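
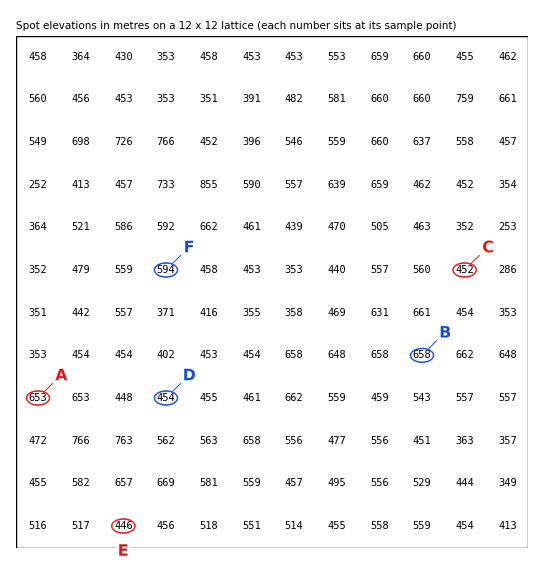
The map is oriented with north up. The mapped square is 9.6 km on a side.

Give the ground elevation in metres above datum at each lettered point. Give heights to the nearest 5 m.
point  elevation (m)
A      655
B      660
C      450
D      455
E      445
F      595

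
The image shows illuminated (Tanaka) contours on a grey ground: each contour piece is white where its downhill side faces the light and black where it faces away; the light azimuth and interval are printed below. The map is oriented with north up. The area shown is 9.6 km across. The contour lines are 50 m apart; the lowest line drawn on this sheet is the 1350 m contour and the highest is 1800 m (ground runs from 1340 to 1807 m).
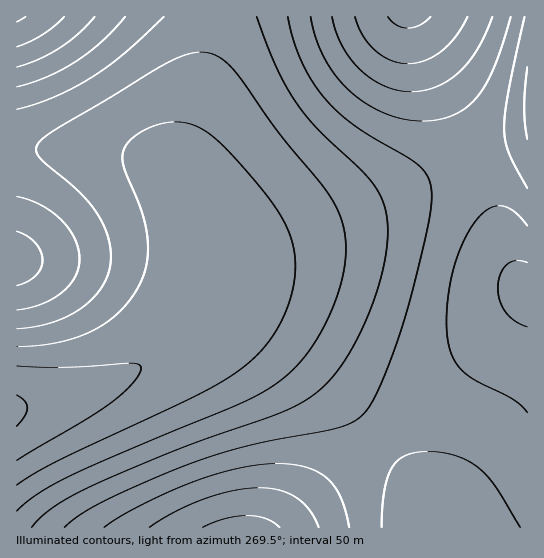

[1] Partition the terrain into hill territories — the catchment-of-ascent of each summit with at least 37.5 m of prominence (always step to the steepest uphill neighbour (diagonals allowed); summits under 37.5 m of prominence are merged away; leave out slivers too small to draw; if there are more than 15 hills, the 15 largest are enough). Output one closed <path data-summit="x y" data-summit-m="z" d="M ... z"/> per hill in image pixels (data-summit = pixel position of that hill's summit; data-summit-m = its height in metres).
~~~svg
<path data-summit="17 410" data-summit-m="1807" d="M411 16l-395 1 1 511 264 0 89-84 100-84 51-54 7-9 0-10-7-6-12-22-18-61-18-44-44-92z"/><path data-summit="447 527" data-summit-m="1595" d="M527 297l-20 26-37 37-100 84-89 83 246 1z"/><path data-summit="527 105" data-summit-m="1610" d="M527 16l-115 1 17 45 44 92 18 44 18 61 7 14 11 14z"/>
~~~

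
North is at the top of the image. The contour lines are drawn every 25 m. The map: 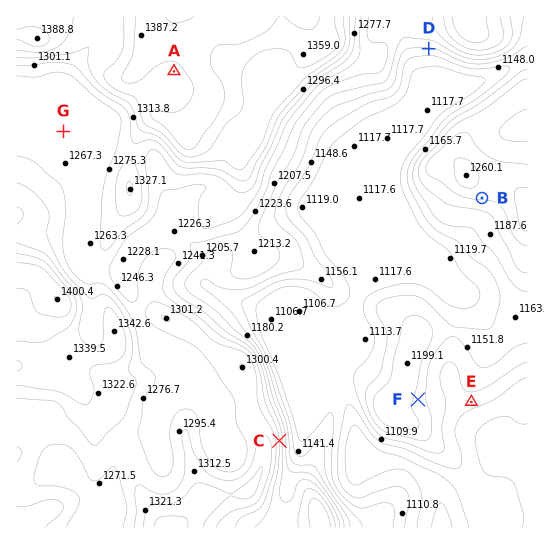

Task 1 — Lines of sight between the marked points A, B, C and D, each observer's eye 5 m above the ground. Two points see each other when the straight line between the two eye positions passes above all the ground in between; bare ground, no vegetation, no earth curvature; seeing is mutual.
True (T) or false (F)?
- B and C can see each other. T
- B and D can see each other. F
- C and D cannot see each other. F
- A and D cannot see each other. T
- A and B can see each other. F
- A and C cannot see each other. T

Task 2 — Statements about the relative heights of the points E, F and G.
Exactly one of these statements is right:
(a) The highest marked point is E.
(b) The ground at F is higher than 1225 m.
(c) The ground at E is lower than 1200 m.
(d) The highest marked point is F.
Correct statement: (c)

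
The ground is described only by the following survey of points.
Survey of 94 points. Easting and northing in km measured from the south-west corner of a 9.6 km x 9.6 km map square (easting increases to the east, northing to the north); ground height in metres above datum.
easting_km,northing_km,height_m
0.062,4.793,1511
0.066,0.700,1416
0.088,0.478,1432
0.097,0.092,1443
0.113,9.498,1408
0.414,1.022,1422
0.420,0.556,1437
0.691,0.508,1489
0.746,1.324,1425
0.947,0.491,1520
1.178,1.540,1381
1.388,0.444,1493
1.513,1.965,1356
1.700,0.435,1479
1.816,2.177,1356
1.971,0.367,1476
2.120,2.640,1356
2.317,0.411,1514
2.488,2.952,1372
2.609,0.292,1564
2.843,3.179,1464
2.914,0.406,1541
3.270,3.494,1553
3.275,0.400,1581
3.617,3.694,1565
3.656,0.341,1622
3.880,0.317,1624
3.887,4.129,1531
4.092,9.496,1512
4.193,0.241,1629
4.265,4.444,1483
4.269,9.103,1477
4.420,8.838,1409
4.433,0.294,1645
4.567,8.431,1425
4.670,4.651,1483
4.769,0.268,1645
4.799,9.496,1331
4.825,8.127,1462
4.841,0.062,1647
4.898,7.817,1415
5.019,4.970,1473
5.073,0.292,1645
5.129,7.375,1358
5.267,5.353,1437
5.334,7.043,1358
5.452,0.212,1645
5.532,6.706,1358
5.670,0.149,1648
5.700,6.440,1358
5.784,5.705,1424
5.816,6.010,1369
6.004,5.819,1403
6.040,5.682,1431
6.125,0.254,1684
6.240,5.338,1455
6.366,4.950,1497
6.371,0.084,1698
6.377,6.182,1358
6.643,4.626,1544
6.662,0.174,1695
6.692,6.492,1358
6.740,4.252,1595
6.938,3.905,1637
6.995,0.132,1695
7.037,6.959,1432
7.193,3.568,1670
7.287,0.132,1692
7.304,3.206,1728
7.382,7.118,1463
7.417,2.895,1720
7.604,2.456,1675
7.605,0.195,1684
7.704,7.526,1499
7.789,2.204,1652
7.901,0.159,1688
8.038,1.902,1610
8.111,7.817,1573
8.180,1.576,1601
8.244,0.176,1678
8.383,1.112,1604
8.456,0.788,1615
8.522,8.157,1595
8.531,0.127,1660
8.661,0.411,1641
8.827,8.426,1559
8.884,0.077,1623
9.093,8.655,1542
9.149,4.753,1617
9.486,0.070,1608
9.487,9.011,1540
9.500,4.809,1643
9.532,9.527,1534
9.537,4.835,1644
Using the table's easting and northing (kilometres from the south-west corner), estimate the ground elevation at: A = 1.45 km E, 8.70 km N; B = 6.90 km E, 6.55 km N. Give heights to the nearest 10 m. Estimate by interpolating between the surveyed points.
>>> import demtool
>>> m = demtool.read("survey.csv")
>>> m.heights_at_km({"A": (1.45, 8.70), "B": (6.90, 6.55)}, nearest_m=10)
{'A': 1450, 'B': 1360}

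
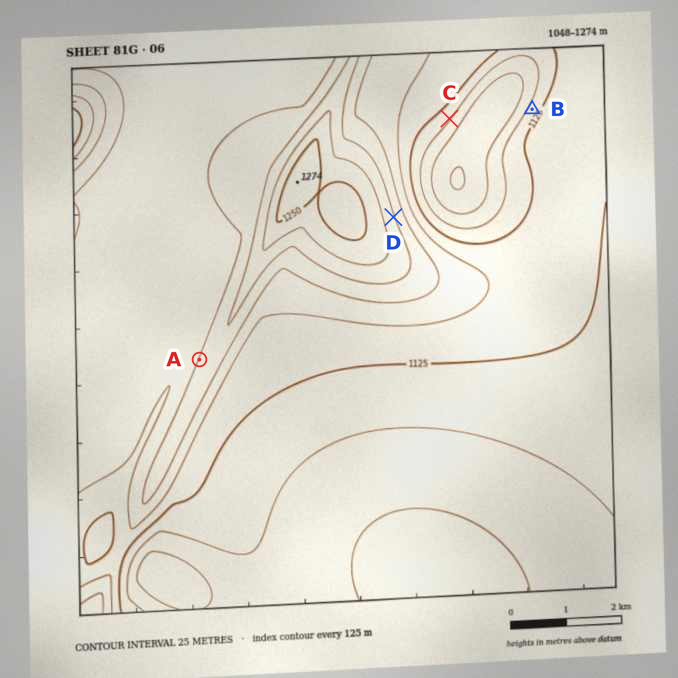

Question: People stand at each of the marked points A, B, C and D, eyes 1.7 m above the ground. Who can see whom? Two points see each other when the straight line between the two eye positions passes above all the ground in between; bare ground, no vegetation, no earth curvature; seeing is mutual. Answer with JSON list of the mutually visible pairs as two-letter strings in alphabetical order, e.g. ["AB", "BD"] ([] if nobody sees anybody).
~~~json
["BC", "BD", "CD"]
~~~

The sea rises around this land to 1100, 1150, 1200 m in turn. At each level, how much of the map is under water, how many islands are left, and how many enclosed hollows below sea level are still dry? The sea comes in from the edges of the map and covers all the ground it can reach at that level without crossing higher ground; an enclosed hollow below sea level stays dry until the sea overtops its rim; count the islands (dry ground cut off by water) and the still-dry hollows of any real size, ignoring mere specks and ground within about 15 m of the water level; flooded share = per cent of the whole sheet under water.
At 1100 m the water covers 20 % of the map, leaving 0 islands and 1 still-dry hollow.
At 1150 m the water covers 60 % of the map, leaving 0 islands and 0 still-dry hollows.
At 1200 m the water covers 93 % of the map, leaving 0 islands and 0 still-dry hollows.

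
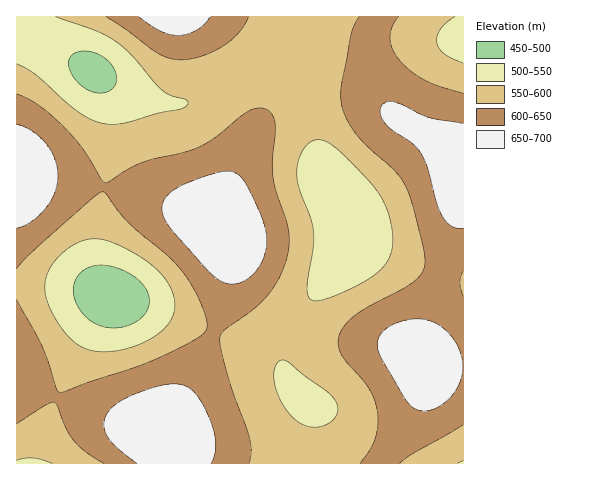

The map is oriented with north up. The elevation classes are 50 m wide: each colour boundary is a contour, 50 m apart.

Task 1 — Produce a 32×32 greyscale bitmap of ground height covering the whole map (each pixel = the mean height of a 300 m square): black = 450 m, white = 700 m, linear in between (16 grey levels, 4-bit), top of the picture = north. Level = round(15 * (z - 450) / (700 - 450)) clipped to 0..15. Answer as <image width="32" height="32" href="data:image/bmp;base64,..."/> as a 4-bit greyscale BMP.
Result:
<image width="32" height="32" href="data:image/bmp;base64,Qk12AgAAAAAAAHYAAAAoAAAAIAAAACAAAAABAAQAAAAAAAACAAATCwAAEwsAABAAAAAAAAAAAAAAABEREQAiIiIAMzMzAERERABVVVUAZmZmAHd3dwCIiIgAmZmZAKqqqgC7u7sAzMzMAN3d3QDu7u4A////AGZniavN7u3KmId3iJmZmHZ3eJrN3u7typh3d3iJqqmIiImrze7u7bqYd2Zniaq6qZmZq83e7ty6l3ZmZnmrzLqpmaq83d3cuYdmZmeJrM3Lupmaq7zMy6mHZmZnirzd3LqYiJmqu7upd2ZneJrN7ty6mHd3iZqqmHdmZ4mrze7cuYdlVWeJmZiHZneKvN3t3Kl2VDNFZ4mZh3Z3iavN3cuYZUMiNFeJmZh3Z3iavMy6l2QyESNWiaqph2Zniaq7qodUMhEjV5q8updmVmeJqqmHZDIiNWirzcuodVVWeJmpmGVERFaJvd7cqXVURWeJqqmGVVZ4q87u7bl2VEVniau6mHd4mrze/+25dlRFZ4q83LmIiavN7u7cqXVURWebze3KmZmrzd7u26hlREVom93uy6mZq8zd3cuXZURWeKve7tupmaq7zMzKl1VFZ4ms3u7LqZmZqqu7updlVniavN7dy5iIiImZq7qXZWeJq8zd3LqHd3d3iJqqmHZ4m7zN3cuodmZmZneJmph3iavMzMyph1VFVmZmeJmYiIm8zMu7mHVDNFVmZneIiHiJq8u6qXZUMiNWd3d3iId4iau6mYhlQyI0V4iIiHd3d4mqqYd2VUMzRXmqqZiHd3eJmpmHZVVURWeavMupiHd4iZmYdmVVVmeJvN3cupiHeImZmYdm"/>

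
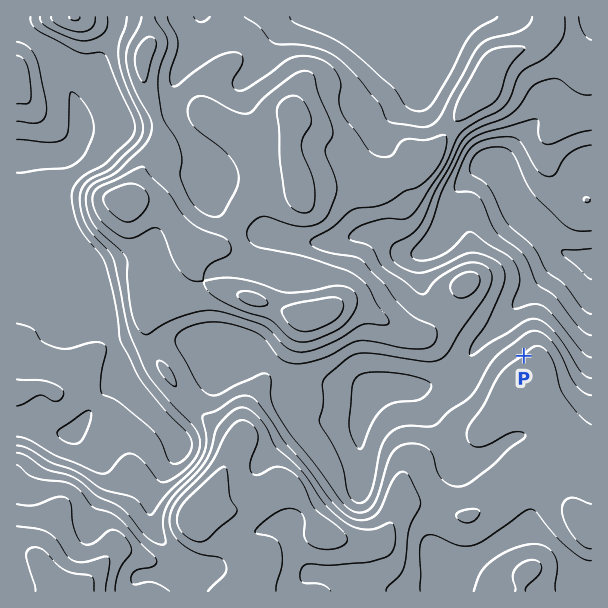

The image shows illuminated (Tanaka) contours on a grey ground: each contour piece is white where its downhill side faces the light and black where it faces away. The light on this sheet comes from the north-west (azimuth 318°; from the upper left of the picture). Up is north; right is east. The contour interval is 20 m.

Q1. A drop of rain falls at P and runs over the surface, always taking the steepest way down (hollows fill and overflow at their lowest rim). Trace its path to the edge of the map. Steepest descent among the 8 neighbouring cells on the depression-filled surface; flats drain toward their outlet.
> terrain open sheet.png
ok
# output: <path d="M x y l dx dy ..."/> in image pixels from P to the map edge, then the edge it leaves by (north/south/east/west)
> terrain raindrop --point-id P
<path d="M524 356l-23-23 0-9 11-12 0-1 55-56 6 0 2 2 4 0 2 1 10 2"/>
exit: east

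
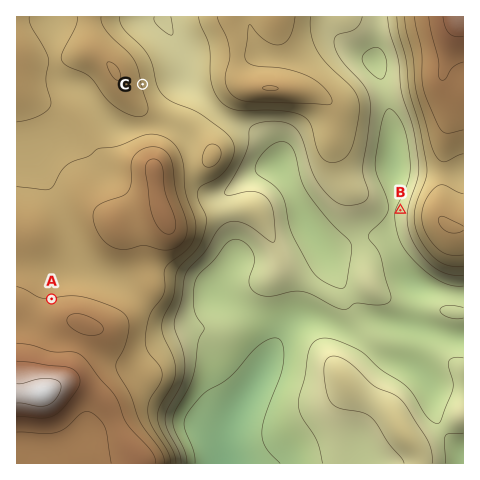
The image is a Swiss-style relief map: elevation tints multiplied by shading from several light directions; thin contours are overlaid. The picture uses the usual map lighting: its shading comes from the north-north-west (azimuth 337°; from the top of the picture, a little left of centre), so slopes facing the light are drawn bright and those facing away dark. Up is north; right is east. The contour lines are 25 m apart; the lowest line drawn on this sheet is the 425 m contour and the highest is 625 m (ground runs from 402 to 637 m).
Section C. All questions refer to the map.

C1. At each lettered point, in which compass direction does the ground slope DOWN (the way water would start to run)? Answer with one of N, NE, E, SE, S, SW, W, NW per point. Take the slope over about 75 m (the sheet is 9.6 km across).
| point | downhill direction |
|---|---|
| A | N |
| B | W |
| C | E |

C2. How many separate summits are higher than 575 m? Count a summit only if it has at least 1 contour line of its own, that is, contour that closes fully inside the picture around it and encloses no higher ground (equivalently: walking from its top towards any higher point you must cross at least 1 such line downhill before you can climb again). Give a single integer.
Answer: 2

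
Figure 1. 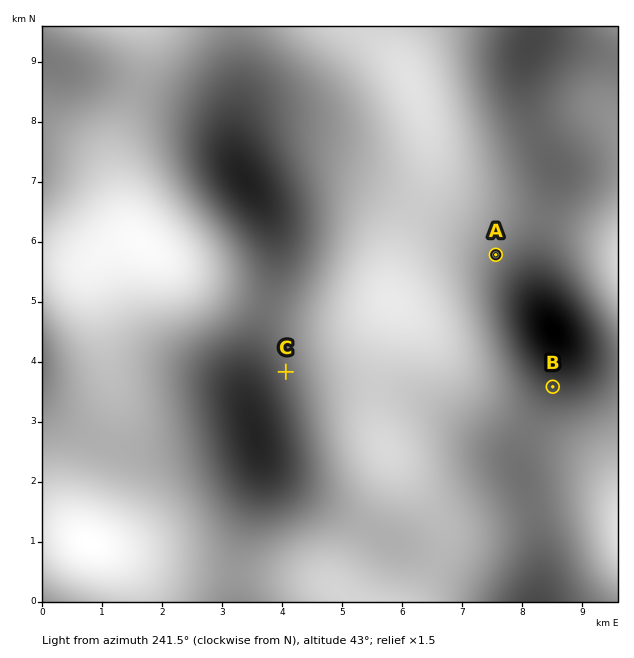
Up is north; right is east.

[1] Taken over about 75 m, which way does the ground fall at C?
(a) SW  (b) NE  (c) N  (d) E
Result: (b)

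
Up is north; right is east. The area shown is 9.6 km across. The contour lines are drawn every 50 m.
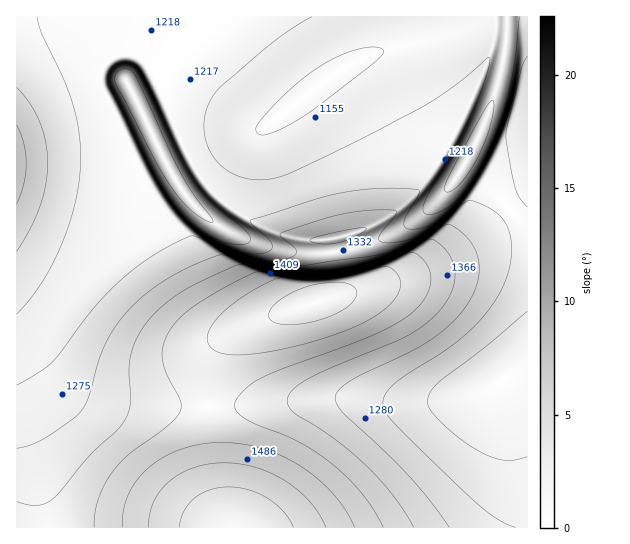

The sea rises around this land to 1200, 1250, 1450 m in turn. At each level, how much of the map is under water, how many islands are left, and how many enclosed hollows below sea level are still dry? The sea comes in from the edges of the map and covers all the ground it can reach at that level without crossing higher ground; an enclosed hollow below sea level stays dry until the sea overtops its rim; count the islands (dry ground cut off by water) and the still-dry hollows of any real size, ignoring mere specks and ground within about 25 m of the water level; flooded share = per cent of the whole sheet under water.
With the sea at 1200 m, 23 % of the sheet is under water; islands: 0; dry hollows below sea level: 1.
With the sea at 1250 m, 52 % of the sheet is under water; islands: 0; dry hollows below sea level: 0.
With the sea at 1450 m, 90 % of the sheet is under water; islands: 1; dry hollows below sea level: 0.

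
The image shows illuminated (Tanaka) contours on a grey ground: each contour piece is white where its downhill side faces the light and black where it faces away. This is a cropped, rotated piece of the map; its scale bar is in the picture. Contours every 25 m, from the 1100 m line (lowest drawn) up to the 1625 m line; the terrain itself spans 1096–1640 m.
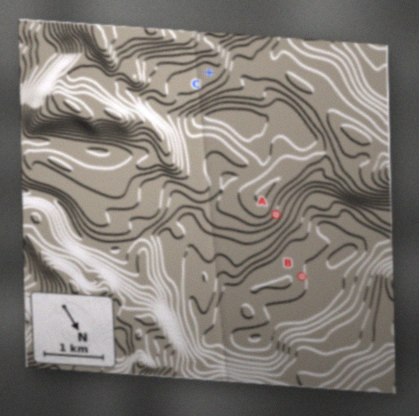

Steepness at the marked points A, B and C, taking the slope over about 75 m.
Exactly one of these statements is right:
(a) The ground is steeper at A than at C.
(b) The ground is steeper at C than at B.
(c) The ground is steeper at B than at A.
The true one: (a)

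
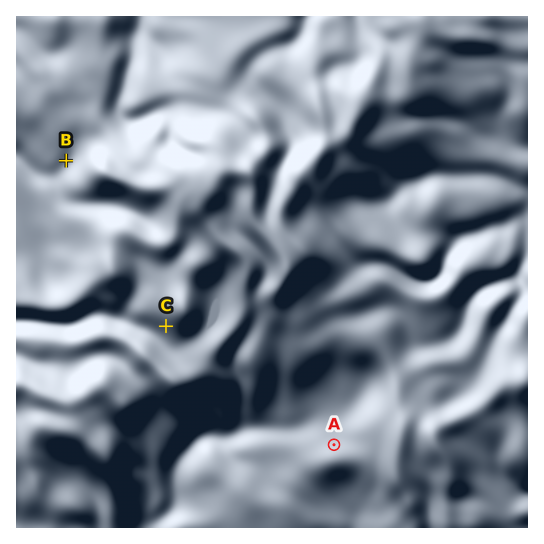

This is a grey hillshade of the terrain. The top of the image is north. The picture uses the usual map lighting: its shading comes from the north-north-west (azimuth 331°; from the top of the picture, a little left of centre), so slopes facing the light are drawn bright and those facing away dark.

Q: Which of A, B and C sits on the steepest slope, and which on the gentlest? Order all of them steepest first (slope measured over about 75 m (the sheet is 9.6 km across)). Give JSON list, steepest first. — ["C", "A", "B"]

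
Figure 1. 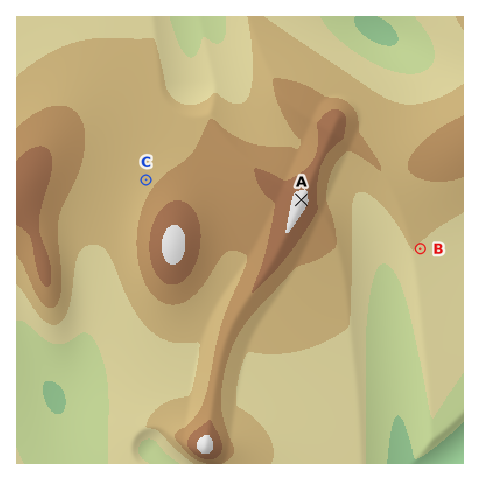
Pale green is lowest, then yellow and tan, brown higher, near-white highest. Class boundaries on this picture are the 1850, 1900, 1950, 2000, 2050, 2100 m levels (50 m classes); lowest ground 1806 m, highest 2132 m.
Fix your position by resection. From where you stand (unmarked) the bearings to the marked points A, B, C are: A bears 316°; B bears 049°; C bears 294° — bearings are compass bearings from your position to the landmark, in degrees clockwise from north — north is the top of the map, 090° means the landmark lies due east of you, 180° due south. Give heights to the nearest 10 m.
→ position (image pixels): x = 381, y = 283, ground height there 1890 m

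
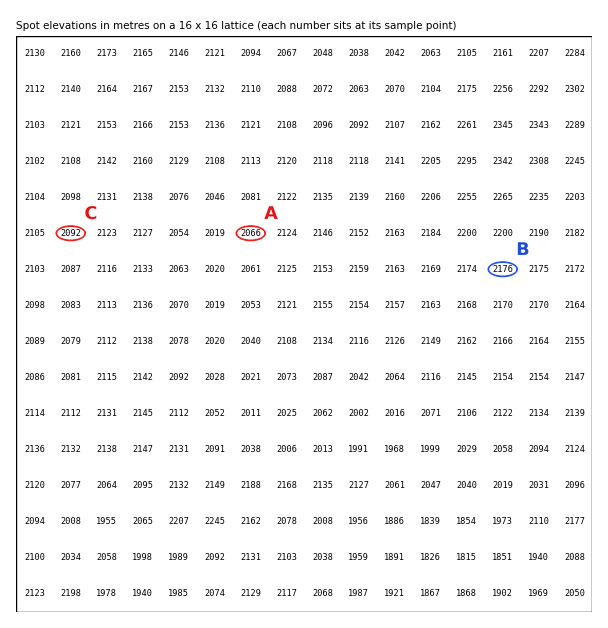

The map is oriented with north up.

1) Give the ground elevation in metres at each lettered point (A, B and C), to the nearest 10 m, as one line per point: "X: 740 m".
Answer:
A: 2070 m
B: 2180 m
C: 2090 m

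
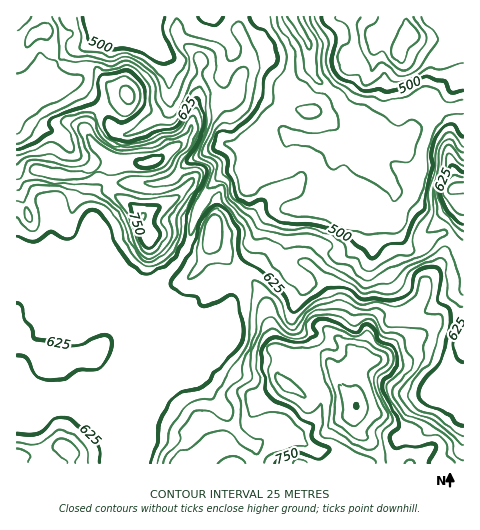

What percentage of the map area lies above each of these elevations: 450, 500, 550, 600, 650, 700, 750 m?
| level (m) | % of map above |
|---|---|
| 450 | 96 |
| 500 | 82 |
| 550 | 72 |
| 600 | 61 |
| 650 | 29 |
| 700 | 17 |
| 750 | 8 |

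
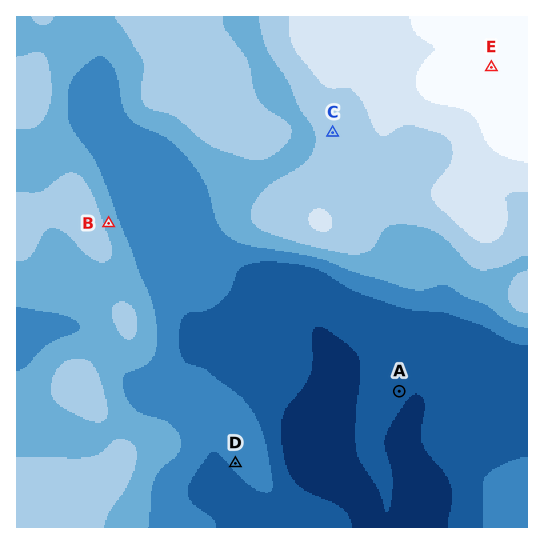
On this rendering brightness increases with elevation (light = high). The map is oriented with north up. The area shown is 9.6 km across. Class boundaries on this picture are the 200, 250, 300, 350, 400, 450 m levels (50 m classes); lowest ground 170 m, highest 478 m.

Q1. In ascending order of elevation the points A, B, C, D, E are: A D B C E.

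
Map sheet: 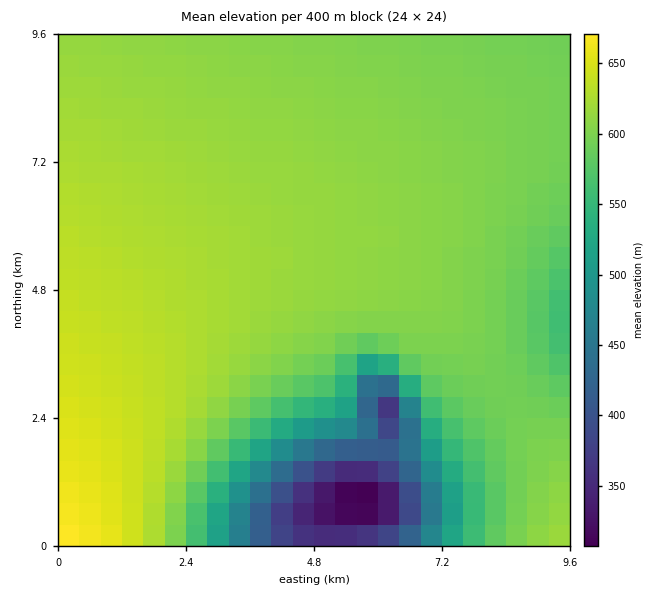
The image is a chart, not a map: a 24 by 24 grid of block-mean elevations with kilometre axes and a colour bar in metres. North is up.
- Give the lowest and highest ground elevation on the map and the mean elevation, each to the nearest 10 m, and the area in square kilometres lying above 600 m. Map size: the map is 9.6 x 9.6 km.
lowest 300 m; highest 680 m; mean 590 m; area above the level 57.2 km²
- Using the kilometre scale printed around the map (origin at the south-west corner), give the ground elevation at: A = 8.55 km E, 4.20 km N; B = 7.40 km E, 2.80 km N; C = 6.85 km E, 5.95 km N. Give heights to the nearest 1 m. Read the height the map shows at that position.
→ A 588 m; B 585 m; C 607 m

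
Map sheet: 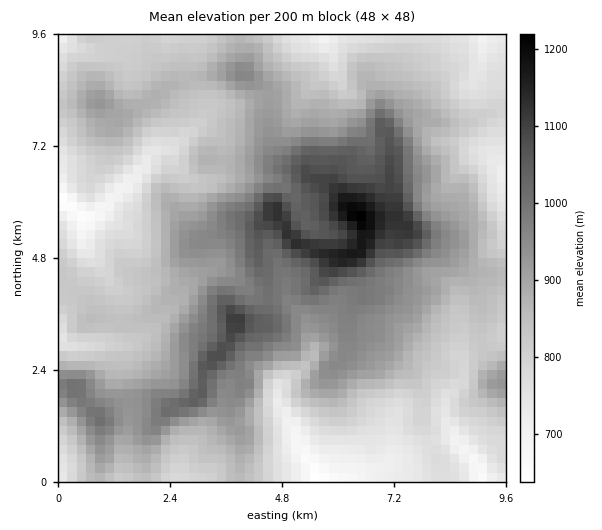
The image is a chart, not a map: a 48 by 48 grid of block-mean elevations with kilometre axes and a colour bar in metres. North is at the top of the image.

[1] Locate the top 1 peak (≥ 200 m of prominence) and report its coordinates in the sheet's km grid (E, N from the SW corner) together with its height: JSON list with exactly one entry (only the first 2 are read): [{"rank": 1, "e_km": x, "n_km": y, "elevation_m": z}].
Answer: [{"rank": 1, "e_km": 6.49, "n_km": 5.66, "elevation_m": 1225}]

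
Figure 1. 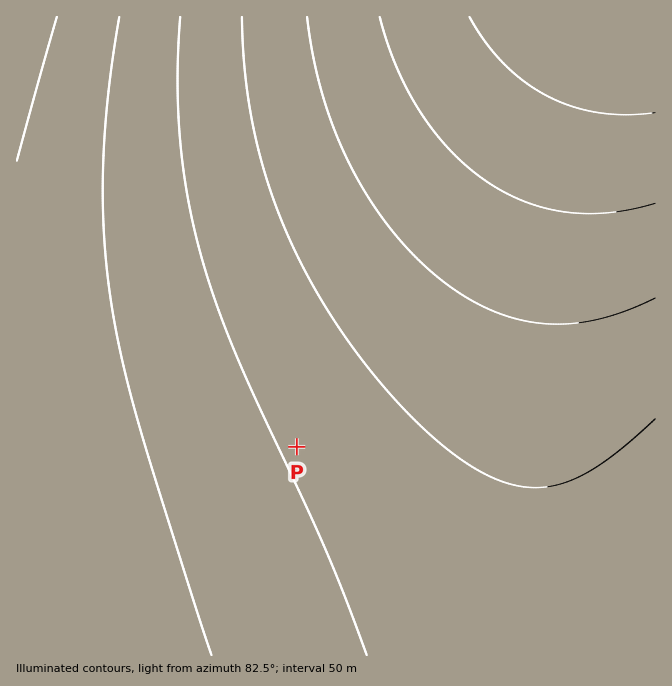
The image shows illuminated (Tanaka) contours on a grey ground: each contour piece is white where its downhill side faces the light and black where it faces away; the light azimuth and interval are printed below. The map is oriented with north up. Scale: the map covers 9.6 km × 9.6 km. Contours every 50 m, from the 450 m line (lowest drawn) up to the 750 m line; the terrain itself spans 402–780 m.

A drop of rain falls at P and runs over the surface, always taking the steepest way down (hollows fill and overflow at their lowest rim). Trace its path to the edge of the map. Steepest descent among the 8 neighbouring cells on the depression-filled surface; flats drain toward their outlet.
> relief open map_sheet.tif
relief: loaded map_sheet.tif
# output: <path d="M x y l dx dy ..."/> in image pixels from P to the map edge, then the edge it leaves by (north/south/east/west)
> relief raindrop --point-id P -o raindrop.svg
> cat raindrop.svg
<path d="M297 447l215-215 0-5 2-2 0-3 1-2 2-8 1-2 0-5 2-2 2-8 3-5 0-3 3-7 0-3 4-5 2-9 6-13 0-3 4-5 0-4 5-8 0-3 5-9 0-3 6-12 0-3 15-28 0-4 10-20 4-3 13-28"/>
exit: north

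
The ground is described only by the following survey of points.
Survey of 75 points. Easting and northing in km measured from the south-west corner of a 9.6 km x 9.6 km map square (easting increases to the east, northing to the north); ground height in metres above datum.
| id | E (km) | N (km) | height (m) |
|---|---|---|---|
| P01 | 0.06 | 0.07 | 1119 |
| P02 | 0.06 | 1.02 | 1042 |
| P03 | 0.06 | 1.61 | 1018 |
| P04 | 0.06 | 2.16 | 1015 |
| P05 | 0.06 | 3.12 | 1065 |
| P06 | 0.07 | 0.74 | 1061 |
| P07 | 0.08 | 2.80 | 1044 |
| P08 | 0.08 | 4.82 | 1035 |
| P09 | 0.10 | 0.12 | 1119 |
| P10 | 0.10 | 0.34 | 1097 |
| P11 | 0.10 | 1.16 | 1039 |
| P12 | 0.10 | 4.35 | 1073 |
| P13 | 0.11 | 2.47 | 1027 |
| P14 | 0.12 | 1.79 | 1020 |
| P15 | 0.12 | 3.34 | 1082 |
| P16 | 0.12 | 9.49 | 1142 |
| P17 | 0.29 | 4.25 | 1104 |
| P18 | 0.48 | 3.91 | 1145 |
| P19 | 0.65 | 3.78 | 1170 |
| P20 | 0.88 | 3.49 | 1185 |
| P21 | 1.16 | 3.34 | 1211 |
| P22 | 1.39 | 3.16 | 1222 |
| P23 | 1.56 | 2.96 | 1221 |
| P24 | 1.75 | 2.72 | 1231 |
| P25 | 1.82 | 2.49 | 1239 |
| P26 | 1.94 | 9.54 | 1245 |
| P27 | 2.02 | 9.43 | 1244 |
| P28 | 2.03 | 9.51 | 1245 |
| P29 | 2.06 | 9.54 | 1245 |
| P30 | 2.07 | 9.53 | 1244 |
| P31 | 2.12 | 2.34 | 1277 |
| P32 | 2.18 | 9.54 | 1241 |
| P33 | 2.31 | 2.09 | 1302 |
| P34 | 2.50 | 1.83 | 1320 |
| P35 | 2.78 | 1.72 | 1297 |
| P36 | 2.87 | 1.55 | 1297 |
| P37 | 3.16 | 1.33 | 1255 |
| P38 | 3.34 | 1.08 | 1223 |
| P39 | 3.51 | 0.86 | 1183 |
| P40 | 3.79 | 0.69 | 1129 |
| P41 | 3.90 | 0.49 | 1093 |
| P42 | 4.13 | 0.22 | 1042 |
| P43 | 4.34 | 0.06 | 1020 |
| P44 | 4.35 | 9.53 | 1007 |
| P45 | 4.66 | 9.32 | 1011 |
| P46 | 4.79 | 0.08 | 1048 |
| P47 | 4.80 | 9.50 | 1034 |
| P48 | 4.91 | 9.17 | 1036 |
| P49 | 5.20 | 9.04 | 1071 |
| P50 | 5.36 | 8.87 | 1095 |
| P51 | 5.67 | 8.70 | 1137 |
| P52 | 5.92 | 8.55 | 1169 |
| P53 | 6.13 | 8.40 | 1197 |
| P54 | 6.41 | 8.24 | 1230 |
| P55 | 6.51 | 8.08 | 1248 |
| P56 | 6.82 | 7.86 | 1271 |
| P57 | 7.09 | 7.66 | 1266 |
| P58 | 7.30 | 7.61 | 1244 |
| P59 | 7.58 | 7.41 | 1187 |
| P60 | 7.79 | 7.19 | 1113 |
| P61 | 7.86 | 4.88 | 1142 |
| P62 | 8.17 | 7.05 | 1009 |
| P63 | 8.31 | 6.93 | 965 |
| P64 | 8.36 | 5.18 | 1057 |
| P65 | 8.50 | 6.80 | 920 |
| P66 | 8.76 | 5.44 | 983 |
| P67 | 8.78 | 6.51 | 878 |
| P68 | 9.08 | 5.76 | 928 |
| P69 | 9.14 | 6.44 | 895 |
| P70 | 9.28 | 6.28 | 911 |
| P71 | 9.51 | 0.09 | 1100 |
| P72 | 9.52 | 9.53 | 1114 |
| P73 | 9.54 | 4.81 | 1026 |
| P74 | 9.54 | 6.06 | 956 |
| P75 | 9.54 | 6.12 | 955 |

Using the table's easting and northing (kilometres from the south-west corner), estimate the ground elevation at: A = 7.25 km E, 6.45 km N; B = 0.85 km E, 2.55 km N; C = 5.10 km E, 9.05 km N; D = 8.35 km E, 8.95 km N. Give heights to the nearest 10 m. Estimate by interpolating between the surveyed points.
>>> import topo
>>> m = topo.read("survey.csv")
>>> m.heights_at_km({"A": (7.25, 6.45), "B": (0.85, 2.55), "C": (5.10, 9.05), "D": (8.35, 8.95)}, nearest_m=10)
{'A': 1210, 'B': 1080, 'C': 1060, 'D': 1110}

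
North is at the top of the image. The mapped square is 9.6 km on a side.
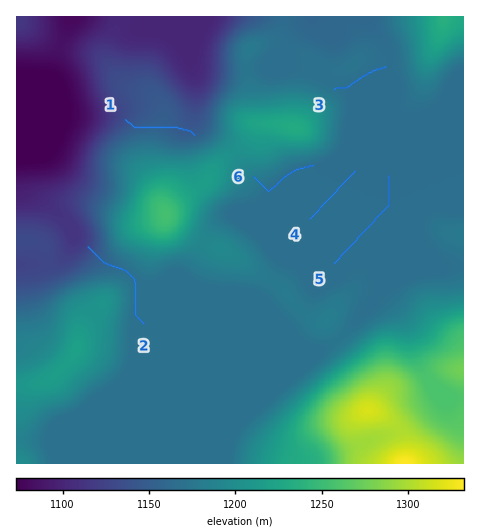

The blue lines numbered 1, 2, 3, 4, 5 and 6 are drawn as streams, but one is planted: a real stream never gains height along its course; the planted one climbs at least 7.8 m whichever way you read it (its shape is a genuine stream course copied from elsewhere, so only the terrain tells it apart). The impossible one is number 1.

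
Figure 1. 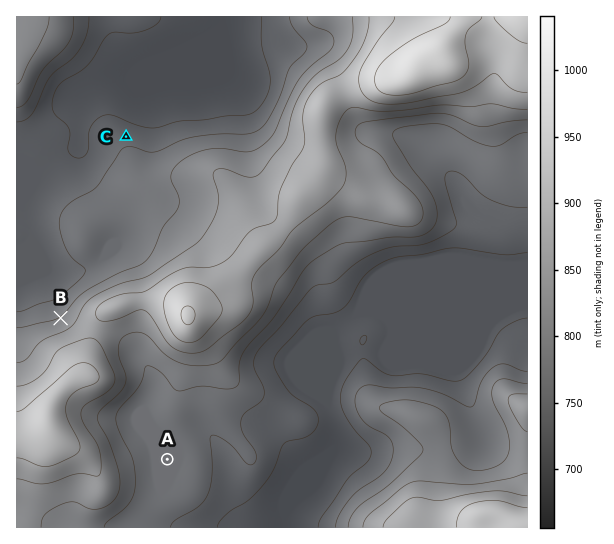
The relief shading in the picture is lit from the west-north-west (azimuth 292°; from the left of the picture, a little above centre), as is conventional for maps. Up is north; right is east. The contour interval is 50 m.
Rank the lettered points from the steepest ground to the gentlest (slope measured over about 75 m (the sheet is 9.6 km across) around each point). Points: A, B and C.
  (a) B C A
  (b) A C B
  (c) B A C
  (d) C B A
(a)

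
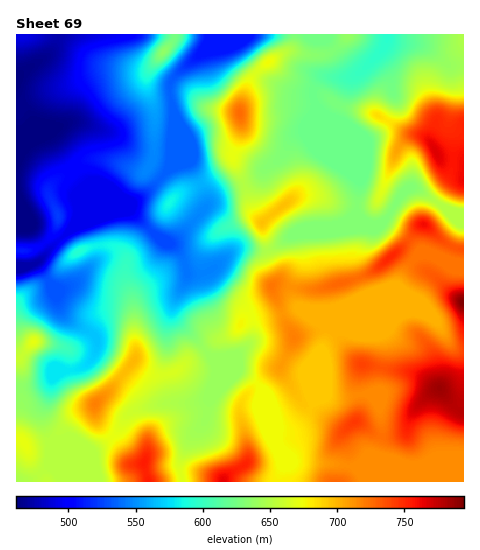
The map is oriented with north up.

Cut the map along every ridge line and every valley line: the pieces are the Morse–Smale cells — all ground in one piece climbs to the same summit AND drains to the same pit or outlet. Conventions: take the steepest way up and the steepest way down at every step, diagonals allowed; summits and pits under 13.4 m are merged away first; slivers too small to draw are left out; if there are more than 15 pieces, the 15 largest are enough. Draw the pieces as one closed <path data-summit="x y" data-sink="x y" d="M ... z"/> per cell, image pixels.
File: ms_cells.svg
<path data-summit="463 302" data-sink="17 79" d="M308 229l-16 6-25 16-29-2-30 23-9 2-11 0-14 30-7 25 0 44 7 23 5 7 14 1 16-5 8-26-1-11-3-5 8 7 23 10 12 8 8 12 13 33 3 3 13-2 11-10 8-15 14-7 24 1 19-3 10-4 5-31 0-16-3-7-10-6-24 0 16-1 43-17 12 0 15 6 17 26 6 5 8 1 0-86-18-2-19-9-7 0-12 13-12 21-32 13-29 27-10-5-6-6-18-7-9-11-1-10 11-26-4-27z"/><path data-summit="96 403" data-sink="17 79" d="M151 230l-16 16-9 13-11-13-18-1 1 11-3 5-18 20-15 9-9-2 9 24 8 9 21 12 5 5 2 5-5 15-8 7-10 5-13 0-10 9-2 15-7 19 0 7 6 17 6 8 11-4 26 11 14-10 13-12 5-12 8-7 27-7 19-2-4-6-7-23 0-44 7-25 12-24 2-7-7-20-9-9-10-4z"/><path data-summit="164 51" data-sink="17 79" d="M174 34l-115 0-7 17-36 27 0 17 18 27-8 9 22 1 25 35 12-7 16-1 16 3 22 10 6 0 5-4 11 10 9-10 1-5 4-50-4-18-12 2-7-2-5-10 0-8 6-12 21-25z"/><path data-summit="437 152" data-sink="388 35" d="M388 38l-2 7-6 8-32 28-16 38 7 10 21 51-3 26 14 0 5-3 22-54 13-13 14 1 16 22 23 2 0-95-15 0-16-14-10-6-30-4z"/><path data-summit="440 388" data-sink="17 79" d="M418 312l-16 1-39 16-16 1 28 2 6 4 3 7-4 45-3 4-7 2 10 14 2 16-1 14-6 17-12 5-7 7 108-2 0-114-10-3-4-4-17-26z"/><path data-summit="223 481" data-sink="17 79" d="M215 360l2 13-5 13-6 34-16 19-7 16-4 10 3 15 1 2 95 0 5-16-24-63 2-15-15-13-21-9z"/><path data-summit="148 481" data-sink="17 79" d="M211 390l-2 9-9 4-34 0-34 8-8 7-5 12-13 12-14 10-26-11-9 4-4-1-1 11 7 15 3 11 120 1-3-15 2-7 9-21 16-19z"/><path data-summit="239 113" data-sink="388 35" d="M335 49l-12 6-37-3-21 12-13 14-12 30 1 25-8 21 0 5 11 25 12-5 14-14 10-6 9-15 16-13 12-23-5-17 8-13 5-2 25 1 9-4-5-1z"/><path data-summit="284 205" data-sink="17 79" d="M244 184l-27 11-29 33-18 15 11 10 5 18 3 3 19-2 30-23 29 2 27-17 20-8 25-1 10-5 8-8-1-6-21-3-20-7-17 0-36 26-11-15z"/><path data-summit="284 205" data-sink="388 35" d="M318 109l-7 8-6 14-16 13-7 13-12 8-14 14-11 5 6 23 11 15 36-26 17 0 15 6 21 4 7-2 2-24-21-51-7-11z"/><path data-summit="355 422" data-sink="17 79" d="M262 390l-2 11 14 35 4 9 15 16 42 2 20 4 8-7 12-5 6-17 1-14-2-16-9-12-45 0-14 7-8 15-9 9-15 3-5-8z"/><path data-summit="34 341" data-sink="17 79" d="M49 281l-23 12-8 8-2 7 1 80 18-2 14-6 13-10 20-2 11-10 3-7 0-13-8-8-18-9-8-9-6-20z"/><path data-summit="239 113" data-sink="209 35" d="M294 34l-84 0-6 17-32 28-2 5 0 10 19 1 18 13 32 4 6-19 7-15 18-17 21-12 4-7z"/><path data-summit="424 225" data-sink="17 79" d="M356 212l-7 8-10 5-23 1-18 9 4 27-10 21 0 15 9 11 18 7 14 11 2 0 29-30-11-31-2-39z"/><path data-summit="239 113" data-sink="17 79" d="M185 94l-14 1 4 24-5 47 19-4 15 28 4 14 13-11 23-9-11-25 0-5 8-21-1-20-33-5-15-12z"/>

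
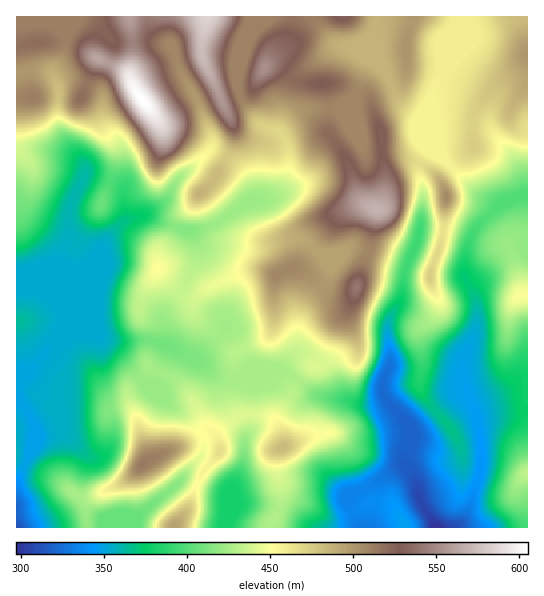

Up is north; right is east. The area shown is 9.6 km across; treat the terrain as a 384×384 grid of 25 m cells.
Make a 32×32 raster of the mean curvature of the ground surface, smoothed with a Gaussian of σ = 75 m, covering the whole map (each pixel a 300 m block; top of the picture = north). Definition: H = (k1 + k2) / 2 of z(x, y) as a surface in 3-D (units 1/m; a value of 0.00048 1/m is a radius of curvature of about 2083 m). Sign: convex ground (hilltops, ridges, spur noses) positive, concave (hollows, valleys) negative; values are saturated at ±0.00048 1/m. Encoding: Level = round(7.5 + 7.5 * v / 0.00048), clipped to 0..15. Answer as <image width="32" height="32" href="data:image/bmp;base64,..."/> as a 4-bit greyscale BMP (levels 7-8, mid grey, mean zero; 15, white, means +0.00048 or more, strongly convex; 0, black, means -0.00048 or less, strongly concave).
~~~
<image width="32" height="32" href="data:image/bmp;base64,Qk12AgAAAAAAAHYAAAAoAAAAIAAAACAAAAABAAQAAAAAAAACAAATCwAAEwsAABAAAAAAAAAAAAAAABEREQAiIiIAMzMzAERERABVVVUAZmZmAHd3dwCIiIgAmZmZAKqqqgC7u7sAzMzMAN3d3QDu7u4A////AFdnpXV/5zabpll3ecZVVllGeZg1FOw2R5m3SIpzmlnJWMyf2mBNFFmqhDVpZYlWuVq5Mq/YDJJIdkWIVmaZdI1mdlIezqPqPdpnjKVoiYSJdnZoHJvGqDnLq7mFZXt1iXeGe01mWJhnl5u8ZlS6ZnhohmuKZWl4mIZ2VkRLl2d4eHZ5qGaYd2Z4VVoVvFd3eHeGhqiIhnd3d6l+A6tnd4d3d4R6p2Z5dmeHf1B7Zmemh3d1R2Z3eHqGVm9gymRW1oh3dWuHiHZapXu+Edu3NMaId3WNdphmWqZ5rTBozDTYd3d1jIeJhlqXh5+SKug1y3d3dlu4aJhrqJaPtB+wVYlnd3c3ynd3iqqGWbUM4WiHhnh2WMl3d2d3Zla3A/Val6h2dWeYRXiaqXl0qiD3KJiYZaxUKJhFZVrLmu9g6VV4iWSNZ2O/lFVEaauukP5WVnqFSmOzTMhWZUWIfID3V3aKlidi+ATJeIZ1tntIhZmGh2Qpc8+DSImGqLSZVmiqZ3dTixXeph2HVqp1ujd3lmmZOqY67LJvNGiIdshHd5anrF7Db+hh6mh3Zme2dneYiIpIkK+VM/OYaauYlqV3eXlmVYbddRzSb4Z5l2a3Z3iIiGb8amVPdEyZZWZ3tmd3ioqGlUhSTYRZmpRWd7Vndnl3dmaqd4vIVWdoyWeZd3eH"/>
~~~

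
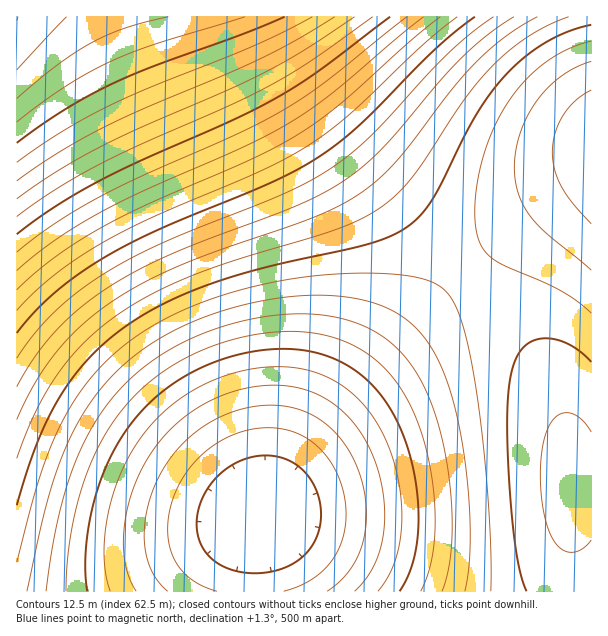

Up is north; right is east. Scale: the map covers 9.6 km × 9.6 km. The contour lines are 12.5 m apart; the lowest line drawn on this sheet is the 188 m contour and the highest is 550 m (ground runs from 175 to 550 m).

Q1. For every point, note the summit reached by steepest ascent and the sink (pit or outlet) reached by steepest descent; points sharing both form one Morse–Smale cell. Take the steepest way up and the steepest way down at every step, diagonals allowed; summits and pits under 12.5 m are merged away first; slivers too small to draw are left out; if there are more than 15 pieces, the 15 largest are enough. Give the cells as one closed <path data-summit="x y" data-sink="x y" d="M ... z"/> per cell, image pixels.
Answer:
<path data-summit="17 17" data-sink="261 518" d="M267 16l-251 1 1 575 234 0 2-43 6-28 39-60 27-36 42-50 61-67 36-35-7-10-77-81-48-57-36-51z"/><path data-summit="573 486" data-sink="261 518" d="M465 272l-37 36-61 67-42 50-27 36-39 60-7 43 0 28 340-1 0-102-14-1-4-2-4-45-12-43-16-32-16-25-28-35z"/><path data-summit="17 17" data-sink="591 152" d="M591 16l-322 0-1 2 28 56 36 51 48 57 85 90 54-48 35-25 38-23z"/><path data-summit="573 486" data-sink="591 152" d="M591 176l-33 20-39 28-53 48 50 55 26 39 12 24 10 26 7 34 3 36 4 2 14 0z"/>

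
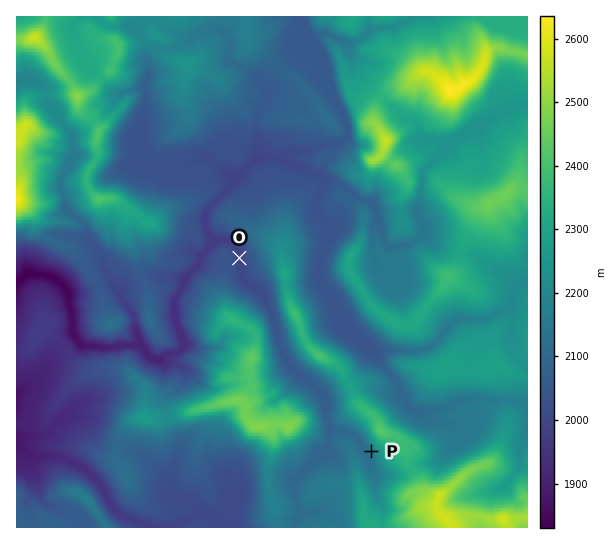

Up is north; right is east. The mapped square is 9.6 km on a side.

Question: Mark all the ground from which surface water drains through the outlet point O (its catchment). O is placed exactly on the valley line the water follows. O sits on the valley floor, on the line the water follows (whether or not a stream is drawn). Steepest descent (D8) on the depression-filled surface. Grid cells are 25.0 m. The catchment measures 9.964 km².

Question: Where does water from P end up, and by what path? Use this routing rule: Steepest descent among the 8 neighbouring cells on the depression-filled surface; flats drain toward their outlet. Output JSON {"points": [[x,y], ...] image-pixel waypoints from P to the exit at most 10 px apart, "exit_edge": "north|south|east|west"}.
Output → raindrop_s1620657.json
{"points": [[371, 451], [362, 447], [355, 437], [345, 431], [334, 430], [327, 422], [326, 411], [323, 401], [318, 390], [307, 379], [297, 373], [287, 362], [283, 351], [278, 341], [275, 330], [273, 319], [270, 309], [265, 298], [258, 289], [247, 285], [243, 274], [241, 263], [239, 253], [231, 242], [221, 239], [211, 246], [203, 257], [195, 267], [186, 278], [181, 289], [175, 299], [175, 310], [177, 321], [181, 331], [182, 342], [178, 353], [167, 354], [157, 358], [146, 353], [135, 345], [125, 345], [114, 347], [103, 347], [93, 346], [82, 346], [74, 335], [73, 325], [71, 314], [69, 303], [67, 293], [59, 282], [49, 275], [38, 275], [27, 275], [17, 279]], "exit_edge": "west"}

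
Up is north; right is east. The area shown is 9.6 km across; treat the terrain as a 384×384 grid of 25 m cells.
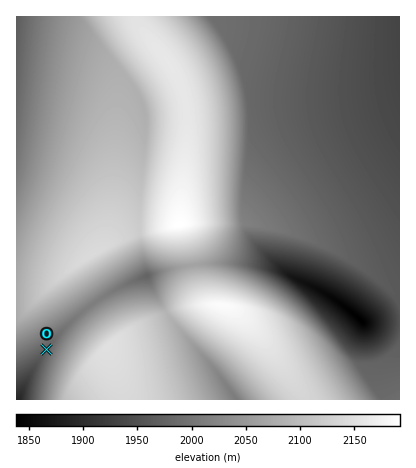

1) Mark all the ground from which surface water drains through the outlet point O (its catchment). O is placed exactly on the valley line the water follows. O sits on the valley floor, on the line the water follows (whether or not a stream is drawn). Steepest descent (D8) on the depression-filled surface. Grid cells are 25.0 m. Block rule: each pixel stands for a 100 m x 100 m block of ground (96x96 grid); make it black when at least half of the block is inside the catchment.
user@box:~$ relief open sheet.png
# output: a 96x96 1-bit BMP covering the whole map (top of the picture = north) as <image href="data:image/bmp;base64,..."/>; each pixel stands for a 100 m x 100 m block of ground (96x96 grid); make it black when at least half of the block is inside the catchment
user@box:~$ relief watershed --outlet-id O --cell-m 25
<image width="96" height="96" href="data:image/bmp;base64,Qk2+BAAAAAAAAD4AAAAoAAAAYAAAAGAAAAABAAEAAAAAAIAEAAATCwAAEwsAAAIAAAAAAAAA////AAAAAAAAAAAAAAAAAAAAAAAAAAAAAAAAAAAAAAAAAAAAAAAAAAAAAAAAAAAAAAAAAAAAAAAAAAAAAAAAAAAAAAAAAAAAAAAAAAAAAAAAAYAAAAAAAAAAAAAAA8AAAAAAAAAAAAAAB+AAAAAAAAAAAAAAD/AAAAAAAAAAAAAAH/gAAAAAAAAAAAAAP/wAAAAAAAAAAAAA//wAAAAAAAAAAAAB//4AAAAAAAAAAAAD//8AAAAAAAAAAAAH///AAAAAAAAAAAAP///gAAAAAAAAAAAf///4AAAAAAAAAAA////8AAAAAAAAAAB/////AAAAAAAAAAB/////4AAAAAAAAAA/////+AAAAAAAAAAf/////gAAAAAAAAAP//////AAAAAAAAAP//////4AAAAAAAAH//////4AAAAAAAAD//////wAAAAAAAAB//////gAAAAAAAAA//////gAAAAAAAAAP/////AAAAAAAAAAH/////AAAAAAAAAAD/////AAAAAAAAAAB/////AAAAAAAAAAAf////AAAAAAAAAAAP////AAAAAAAAAAAD////AAAAAAAAAAAB////AAAAAAAAAAAAf///AAAAAAAAAAAAH///AAAAAAAAAAAAB///AAAAAAAAAAAAAf//AAAAAAAAAAAAAP//AAAAAAAAAAAAAAH/AAAAAAAAAAAAAAAeAAAAAAAAAAAAAAAAAAAAAAAAAAAAAAAAAAAAAAAAAAAAAAAAAAAAAAAAAAAAAAAAAAAAAAAAAAAAAAAAAAAAAAAAAAAAAAAAAAAAAAAAAAAAAAAAAAAAAAAAAAAAAAAAAAAAAAAAAAAAAAAAAAAAAAAAAAAAAAAAAAAAAAAAAAAAAAAAAAAAAAAAAAAAAAAAAAAAAAAAAAAAAAAAAAAAAAAAAAAAAAAAAAAAAAAAAAAAAAAAAAAAAAAAAAAAAAAAAAAAAAAAAAAAAAAAAAAAAAAAAAAAAAAAAAAAAAAAAAAAAAAAAAAAAAAAAAAAAAAAAAAAAAAAAAAAAAAAAAAAAAAAAAAAAAAAAAAAAAAAAAAAAAAAAAAAAAAAAAAAAAAAAAAAAAAAAAAAAAAAAAAAAAAAAAAAAAAAAAAAAAAAAAAAAAAAAAAAAAAAAAAAAAAAAAAAAAAAAAAAAAAAAAAAAAAAAAAAAAAAAAAAAAAAAAAAAAAAAAAAAAAAAAAAAAAAAAAAAAAAAAAAAAAAAAAAAAAAAAAAAAAAAAAAAAAAAAAAAAAAAAAAAAAAAAAAAAAAAAAAAAAAAAAAAAAAAAAAAAAAAAAAAAAAAAAAAAAAAAAAAAAAAAAAAAAAAAAAAAAAAAAAAAAAAAAAAAAAAAAAAAAAAAAAAAAAAAAAAAAAAAAAAAAAAAAAAAAAAAAAAAAAAAAAAAAAAAAAAAAAAAAAAAAAAAAAAAAAAAAAAAAAAAAAAAAAAAAAAAAAAAAAAAAAAAAAAAAAAAAAAAAAAAAAAAAAAAAAAAAAAAAAAAAAAAAAAAAAAAAAAAAAAAAAAAAAAAAAAAAAA="/>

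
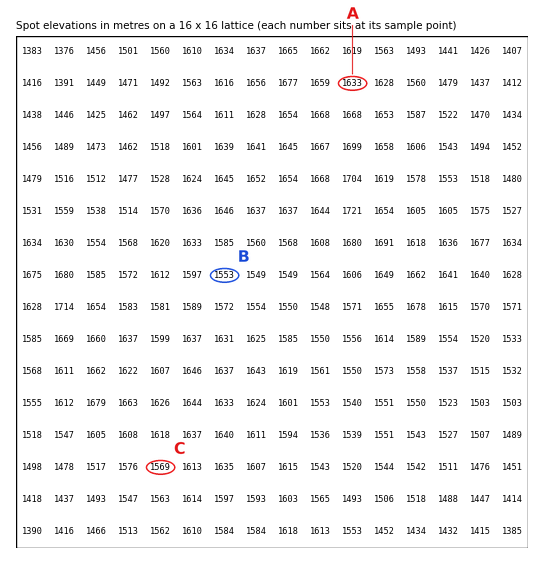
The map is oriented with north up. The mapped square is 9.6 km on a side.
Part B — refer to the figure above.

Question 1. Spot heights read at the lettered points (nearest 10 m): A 1630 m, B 1550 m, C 1570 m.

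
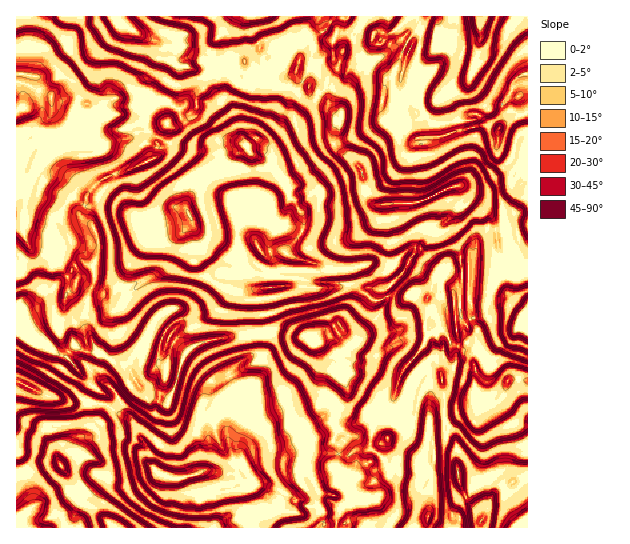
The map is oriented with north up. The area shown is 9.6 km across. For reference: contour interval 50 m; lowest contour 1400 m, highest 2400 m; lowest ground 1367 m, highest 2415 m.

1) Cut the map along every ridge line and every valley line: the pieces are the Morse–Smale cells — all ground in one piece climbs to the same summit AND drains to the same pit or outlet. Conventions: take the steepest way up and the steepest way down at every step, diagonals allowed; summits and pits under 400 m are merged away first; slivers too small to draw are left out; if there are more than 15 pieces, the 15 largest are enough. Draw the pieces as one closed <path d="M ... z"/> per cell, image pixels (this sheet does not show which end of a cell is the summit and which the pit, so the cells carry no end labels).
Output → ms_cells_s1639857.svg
<path d="M334 16l-317 0-1 169 3 2 8-2 8-9 8 4 12 0 12 13 15 11 5 3 8-3 22 3 12 6 20 18 36-2 6-6 5 16 0 22 14 19 23 12 49-5 2-5 0-19 3-10 10 6 21 5 7 5 26 0 4 13 7 10 11 8 10-1 2-2-1-7 20-19 11-18 0-16-11-16-1-15-4-3-24 2-7-6-5-9 1-11-4-12-6-7-11-5-10-12 0-9 7-12 0-4-11-11 1-2-17-8-4-4 0-6 4 0 5 2 11 13 3-15-4-9 11-12 4-13-17 2-15 16-2 14-10-5-4-8-14 11-16 2-20-16-1-10 3-5 12-11 7-2 16 8 13-5 4 9 4-8 12-10 10-4z"/><path d="M17 309l-1 72 27 14 24 8 11 0 8-3 9 4 8 0 18 11 9 2 15 28 0 14 13 14 13 6 8 0 24-8 18 2 13 0 9-2 12 13 8 3 6 6 11 13 1 5 14 1 6 3 17-2 6 10-1 5 12 0 5-18 13-8-9-19-1-8-7-8 4-20-1-2 6-6 2-4-12-9-2-8 15-28-5-11 1-12-11-25-4-5-11 2-4-4-8 0-5 2-18-2-34 2-19-1-25 5-19 10-16-12 1-4-5-4-13-8-9 19-13 17-2 9-16-7-12-8-14-1-13-7-8 12-12-5-11-7-12-12-4-7-2-9z"/><path d="M35 176l-8 9-11 1 11 12-4 20 0 13 6 15-13 24 0 39 9 8 2 9 4 7 12 12 19 11 4 1 8-12 13 7 14 1 12 8 16 7 2-9 13-17 9-19 13 8 5 4-1 4 16 12 19-10 25-5 19 1 34-2 18 2 28-8 8-5 2 0 2 5 6 4 12 0 20-18 6-10 1-8-5 3-8 0-16-13-6-18-26 0-7-5-21-5-10-6-3 10 0 19-2 5-49 5-23-12-14-19 0-22-5-16-6 6-36 2-20-18-12-6-14-3-16 3-20-14-12-13-12 0z"/><path d="M459 185l-6 2 2 23-3 5-17 16-10-5-8-23-17 0 3 3 1 15 11 16 0 16-11 18-20 19 2 7 9 2 12-2 7-5 7 1 6 5 1 7-3 37-24 31-10 32-14 6-6 26 0 7 10-1-6 8 10 9 8 3 6-3 18 2 0 21 12 22-3 23 25 0 2-18 6-11 6-4 17 22 9-19 8-9 15-8 14-2 0-149-5-7 0-5 4-7-19-18 0-20-3-5-6-2 0-20-3-19-4-10-21-17z"/><path d="M423 16l-88 0-10 15-10 4-12 10-7 30 3 5 10 5 2-14 15-16 17-2-4 13-11 12 4 9-3 18 11 12 0 5-7 12 0 9 10 12 11 5 6 7 4 12-1 11 5 9 7 6 23-2 11 1 13-3 31-14 9 0 6 10 24 20 4 10 3 19 0 20 6 2 3 5 0 20 17 18 2 0 1-237-13 7-2 6-8 14 4 13-10 14-21-3-33 11-11 1-2-12-9-14-3-8 0-16 3-6-7-14 4-21 0-19z"/><path d="M18 381l-2 1 1 146 240-1 3-9-8-7 0-9-3-1 0-6-4-6-52 4-10-16-12 2-13-6-13-14 0-14-15-28-9-2-18-11-8 0-9-4-8 3-11 0-24-8z"/><path d="M527 16l-103 1-4 10 0 19-4 21 7 14-3 6 0 16 3 8 9 14 2 12 11-1 33-11 21 3 9-10 1-8-4-9 8-14 2-6 13-8z"/><path d="M417 292l-14 7-16-2-8 18-20 18-12 0-6-4-2-5-2 0-8 5-6 0-8 5 3 5 11-2 4 5 11 25-1 12 5 14-12 18-3 12 13 12 8 1 11 7 6 0 6-32 14-6 10-32 24-31 3-37-1-7z"/><path d="M375 452l-3 7-8 6-9 11-11 3 0 4 9 19-11 6-2 5 8 8 1 6 76 1 4-14 0-9-12-22 0-21-18-2-6 3-8-3z"/><path d="M243 471l-9 2-31-2-17 5-2 3 9 14 52-4 4 6 0 6 3 1 0 9 8 7-3 4 1 6 64 0 2-2-6-13-17 2-6-3-14-1-1-5-11-13-6-6-8-3z"/><path d="M527 480l-13 1-15 8-8 9-11 24 1 6 47-1z"/><path d="M266 41l-11 4-11 14 3 12 18 14 16-2 13-8 6-16-1-10-4-5-13 5z"/><path d="M347 435l-2 4-6 6 1 2-4 15 0 5 9 12 10-3 9-11 8-6 3-6-6-10z"/><path d="M453 187l-36 15 10 26 8 3 3-2 14-14 3-5z"/><path d="M465 495l-6 4-6 11-1 17 27 1 4-10z"/>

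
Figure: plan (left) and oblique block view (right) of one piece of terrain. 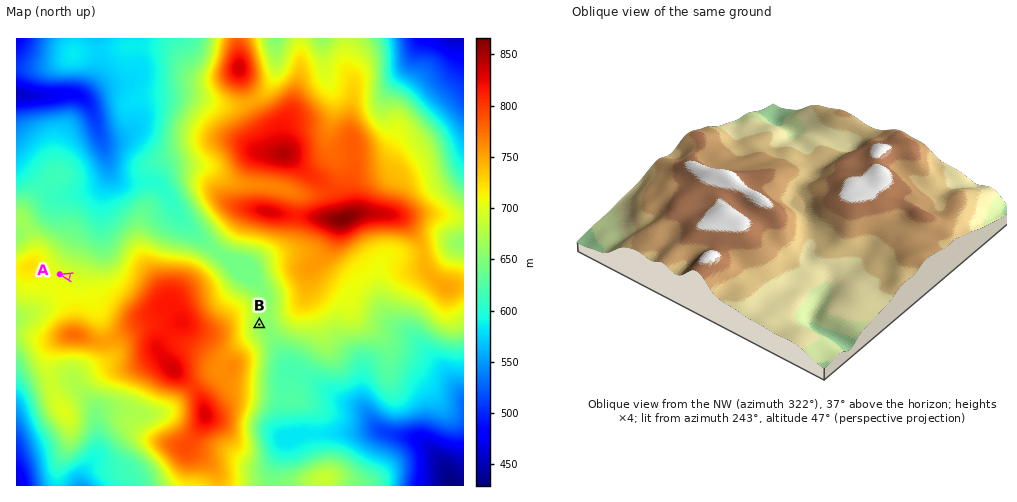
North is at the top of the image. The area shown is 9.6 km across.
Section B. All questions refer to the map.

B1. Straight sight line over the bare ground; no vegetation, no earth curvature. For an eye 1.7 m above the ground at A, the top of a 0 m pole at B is hidden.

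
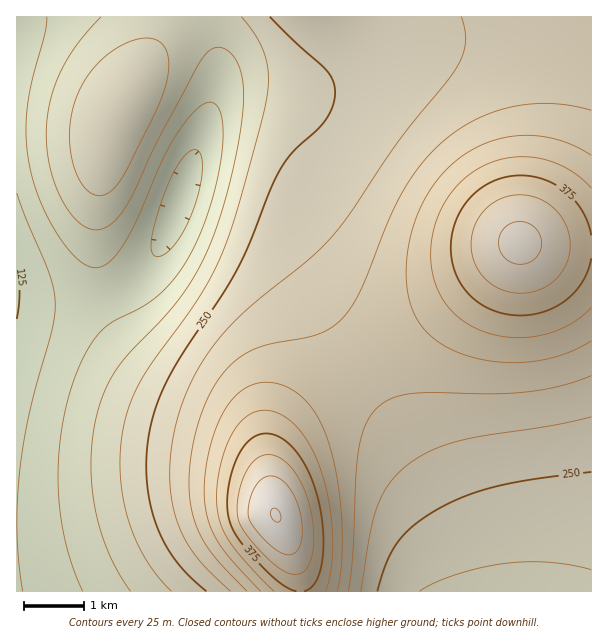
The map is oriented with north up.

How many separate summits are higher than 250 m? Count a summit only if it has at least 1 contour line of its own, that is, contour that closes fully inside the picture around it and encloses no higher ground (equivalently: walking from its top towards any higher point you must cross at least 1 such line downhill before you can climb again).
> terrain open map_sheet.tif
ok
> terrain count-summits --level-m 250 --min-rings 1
2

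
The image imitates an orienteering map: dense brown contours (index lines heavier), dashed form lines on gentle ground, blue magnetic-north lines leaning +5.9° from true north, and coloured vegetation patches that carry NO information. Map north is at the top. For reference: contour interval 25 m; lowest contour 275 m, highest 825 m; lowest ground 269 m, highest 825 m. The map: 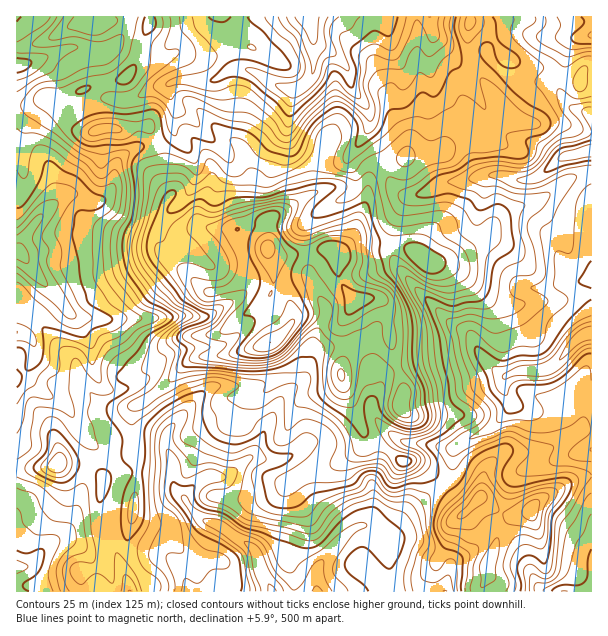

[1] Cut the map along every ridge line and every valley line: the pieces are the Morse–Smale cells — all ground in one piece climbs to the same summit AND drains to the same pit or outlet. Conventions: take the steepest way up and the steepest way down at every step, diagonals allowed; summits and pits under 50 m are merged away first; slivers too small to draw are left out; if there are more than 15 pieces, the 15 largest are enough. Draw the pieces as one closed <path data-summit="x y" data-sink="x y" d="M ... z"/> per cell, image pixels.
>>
<path data-summit="270 342" data-sink="309 23" d="M470 16l-320 0-2 13-8 15-1 13-12 20-7 3-15 2-22 8-4 3 0 6 9 23 7 8 28 0 18-4 6 0 3 2 12 25 1 26 7 15-8 18 0 7 3 7 12 6 8 0 13-6 15 3 39 1 14 15 8 30-2 15 14 7 4 8 4 13 8-4 16 0 14 6 7 0 9-6 7-14-15-19-2-27 17-21 3-14 9-19 1-20 4-6 8-8 21-6 7-4 32-2 18-12 12-3 15 1 25-24-24-33 2-8 18-18-17-23-19-11z"/><path data-summit="270 342" data-sink="272 591" d="M318 314l-21 2-18 21-12 7-40 11-29 1-7 4-30 30-28 18-1 15 4 21 2 36-11 66 9 21 12 17 2 8 240-1-2-40-4-11-5-4 8-1 5-3 16-21 30-23 4-5-19-17-9-4-12 0-36-27-24-55 0-15 6-17 0-7-5-14 1-9-12 2z"/><path data-summit="270 342" data-sink="17 252" d="M78 92l-16 6-15-1-21 9-10 1 0 270 10 1 15 13 18 9 8 7 12 22 13 17 0 7-4 14 8 3 8 8 32-26-4-38 1-6 4-4 24-14 25-28 8-4 40-4 39-12 19-19 2-8-8-18-8-5-7-1 3-6-2-19-6-21-4-6-13-10-36 0-15-3-13 6-8 0-12-6-3-7 0-7 8-18-7-15-1-26-12-25-3-2-6 0-18 4-28 0-13-20z"/><path data-summit="270 342" data-sink="591 333" d="M591 172l-9 2-16 7-30 21-18 4-12 6-12 10-6 12-9 10-20 12-16 6-15 0-18-14-18-4-35-2-19 12 2 27 15 19-12 23 5 25-6 17 0 15 14 37 12 21 18 10 16 14 12 0 9 4 20 18 5-5 4-11 2-19 8-7 30-15 18-19 1-7-7-12 1-12 10-5 30-2 9-4 25-29 13-5z"/><path data-summit="270 342" data-sink="591 150" d="M507 56l-19 19-2 8 24 33-25 24-15-1-12 3-18 12-32 2-7 4-21 6-12 14-2 24-8 15-3 14-10 15 12-6 35 2 18 4 18 14 15 0 13-4 23-14 9-10 6-12 12-10 12-6 18-4 30-21 26-10 0-102-7 1-3 4-3 8-16-4-20-10-21-2z"/><path data-summit="531 510" data-sink="591 333" d="M591 332l-12 5-25 29-9 4-23 0-16 6-2 4 0 9 7 12-1 7-18 19-30 15-8 7-2 19-8 17 21 26 15-13 23 16 12 2 13-4 11-12 27-16 12-6 14-2z"/><path data-summit="531 510" data-sink="272 591" d="M443 484l-35 27-16 21-5 3-8 1 5 4 4 11 2 41 90 0 7-14 0-12 6-12 7-26 6-6 14-7-17-1-23-16-15 13z"/><path data-summit="531 510" data-sink="564 591" d="M591 476l-13 2-12 6-27 16-8 11-18 6-9 7-17 42 0 12-5 7 0 7 110-1z"/><path data-summit="270 342" data-sink="17 65" d="M86 16l-70 1 1 89 9 0 21-9 21 0 25-12 27-5 7-3 12-20 1-13 8-18-8 0-29-6-18 6-7-3z"/><path data-summit="270 342" data-sink="591 35" d="M591 16l-120 0-1 7 19 11 13 19 8 7 12 6 21 2 20 10 16 4 3-8 10-6z"/><path data-summit="57 464" data-sink="17 567" d="M63 463l-15 5-32 2 1 96 13-1 14-17 24-20 5-7 15-53z"/><path data-summit="270 342" data-sink="17 567" d="M90 468l-4 2-7 33-11 25-24 20-14 17-14 2 1 25 64 0 1-10-3-12 11 0 12-5 4-4-8-30 0-25 5-18 0-11z"/><path data-summit="57 464" data-sink="17 252" d="M23 376l-7 2 0 90 32 0 11-5 28 5 5-15 0-7-13-17-12-22-8-7-18-9z"/><path data-summit="270 342" data-sink="17 252" d="M108 482l-5 1-5 23 0 25 8 30-7 5-20 4 3 21 67 1 1-5-14-20-9-21 0-9 6-21 1-22-6-6z"/><path data-summit="270 342" data-sink="309 23" d="M135 452l-25 20-7 7 0 3 17 4 14 7 2-2 2-11 0-19z"/>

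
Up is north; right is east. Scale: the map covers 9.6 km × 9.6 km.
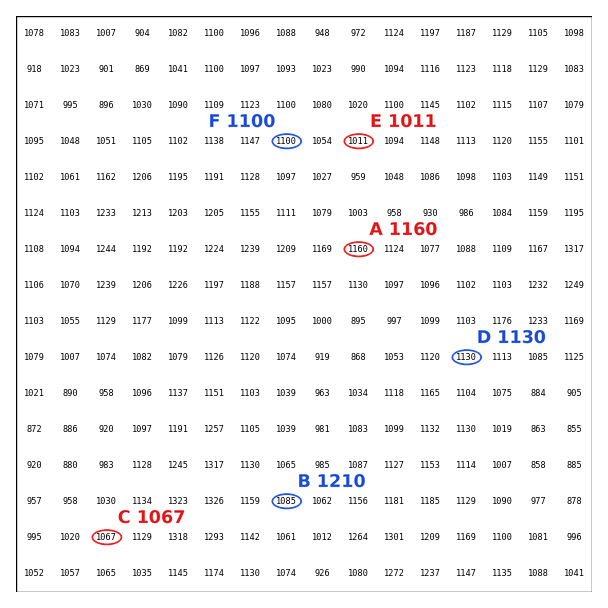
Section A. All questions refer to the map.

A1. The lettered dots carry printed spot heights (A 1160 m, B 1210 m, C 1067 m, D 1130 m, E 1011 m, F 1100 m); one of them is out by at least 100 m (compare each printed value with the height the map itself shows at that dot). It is B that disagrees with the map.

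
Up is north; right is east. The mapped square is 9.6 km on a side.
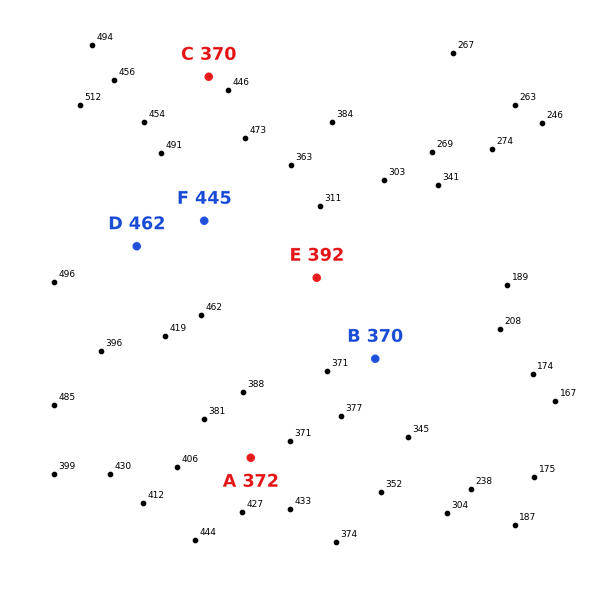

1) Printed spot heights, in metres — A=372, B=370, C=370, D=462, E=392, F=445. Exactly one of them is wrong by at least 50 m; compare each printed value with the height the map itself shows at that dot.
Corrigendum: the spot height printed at C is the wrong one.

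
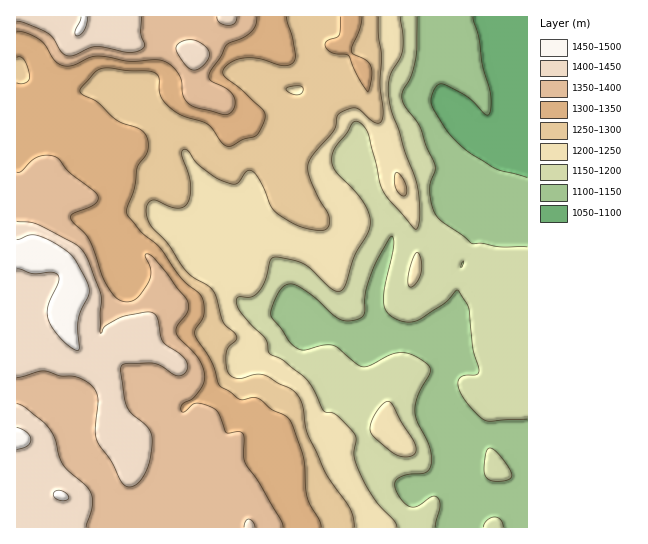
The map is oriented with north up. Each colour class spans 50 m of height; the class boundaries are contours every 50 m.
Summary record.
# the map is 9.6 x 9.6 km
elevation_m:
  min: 1070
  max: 1490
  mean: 1260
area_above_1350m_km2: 24.5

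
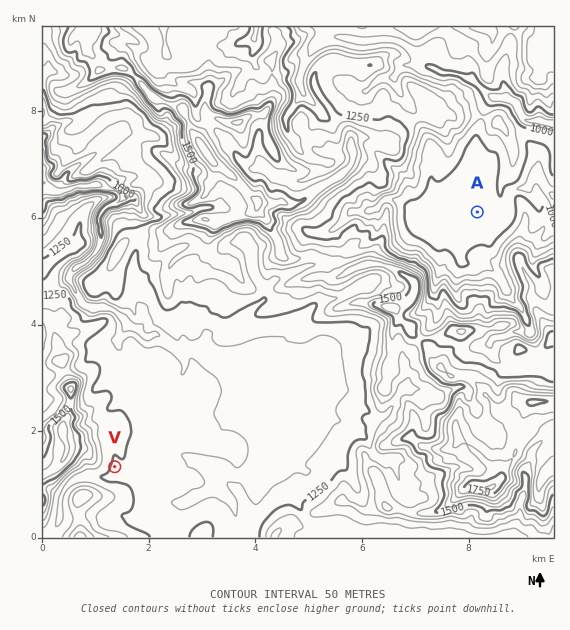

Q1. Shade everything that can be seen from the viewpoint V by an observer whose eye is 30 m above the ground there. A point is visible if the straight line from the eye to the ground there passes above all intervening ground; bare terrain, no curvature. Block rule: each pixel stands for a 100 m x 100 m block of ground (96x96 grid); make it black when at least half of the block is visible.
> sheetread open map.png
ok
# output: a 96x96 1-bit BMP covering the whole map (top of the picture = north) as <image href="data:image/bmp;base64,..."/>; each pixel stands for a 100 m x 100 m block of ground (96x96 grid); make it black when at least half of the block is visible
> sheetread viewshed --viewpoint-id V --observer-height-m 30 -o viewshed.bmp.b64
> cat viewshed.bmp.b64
<image width="96" height="96" href="data:image/bmp;base64,Qk2+BAAAAAAAAD4AAAAoAAAAYAAAAGAAAAABAAEAAAAAAIAEAAATCwAAEwsAAAIAAAAAAAAA////AAAAAAAAAA/8AfAAAAAAAAAAAAf+A/gAAAAAAAAAAAf/B/gAAAAAAAAAAAf/B/4AAAAAAAAAAAf/x/4wGYAAAAAAAAf/z/58A4AwAACAAA////7/AwA4AADAAA///v//BwAcAADh/x///H3/hwAeAACx/////H7/jwA/wAA//////P9/jgAfgAA//////f//vgAfHAAeP///+H///gB//AAef///+B///AH//AAOf///+A//+Af/4AAGf///+Af/+A//wAAH////8AH/8Q/4AAAHf+//4AD/8+58AAAH/8/+YAB/9/w8AAAF/4/A8AB///gcAAAIfwf/oPj///w8AAAIHgf+D/j///w8AAAHAAf8B/D///w8AAAAAAP8B+H//3wcAAAAAAP4A8f//zgMAAAEAAP+AR///xgMAAAGAAP+AP///4AMIIAGAAMcBv///wAeYIADAAAcDP///wB/wAABAAAcCP///4B5gAAAAAGYAP///4B4AAAAAAPYAf///4DgAAAAAAOQAf///4HgAAAAAAIQAP///8GAAAAAAAAAAP///8GAAAAAAAAADP///8MAAAAAAAAE/////88AAAAAAAAP/////8wAAAACAACf/////9gCAAAAAAH///////gAAAAAAAP//////+AAAAAAAAP3/////+AAAAAAAAP3/////8AAAAAAAAf//5///4AAAAAAAAf////8BAAAAAAAAAf/////AAAAAAAAAAd//z//wAAAAAAAIA9//D//4AAAAAAAHA9//Dj/+DgAAAAAHB9/+DwA/nAAAAAADh3/+H8AP8AAAAAABj7/wH+AAgAAAAAABz5/gDxAAAAAAAAAAw8fADgAAAAAAAAAAb8PADgAAAAAAAAAAP/PADAAAAAAAAAAAHf/wHAAAAAAAAAAAB//8GAAAAAAAAAAAAD//+AAAAAAAAAAAAAfP+AAAAAAAAAAAAAAB8AAAAAAAAAAAAAAAYAAAAAAAAAAAAA4AYYAAAAAAAAAAAAEAwAAAAAAAAAAAAAABgAAAAAAAAAAAAAABAAAAAAAAAAAAAAAAAAAAAAAAAAAAAAAEAAAAAAAAAAAAAAAIAAAAAAAAAAAAAABwAAAAAAAAAAAAAAPAAAAAAAAAAAAAAAeAAAAAAAAAAAAAAAeAAAAAAAAAAAAAAA8AAAAAAAAAAAAAAA4AAAAAAAAAAAAAABwAAAAAAAAAAAAAAAwAAAAAAAAAAAAAAPgAAAAAAAAAAAAAA/gAAAAAAAAAAAAAA/gAAAAAAAAAAAAAB/AAAAAAAAAAAA8AD8AAAAAAAAAAAA/ADgAAAAAAAAAAAB/wHAAAAAAAAAAAAAD4OAAAAAAAAAAAAAA+cAAAAAAAAAAAAAAf4AAAAAAAAAAAAAAP4AAAAAAAAAAAAAAAAAAAAAAAAAAAAADgAAAAAAAAAAAAAANgAAAAAAAAAAAAAAfgAAAAAAAAAAAAAAeAAAAAAAAAAAAAAAGQAAAAAAAAAAAAAACAAAAAAAAAAAAAAAAAAAAAAAAAAAAAAA="/>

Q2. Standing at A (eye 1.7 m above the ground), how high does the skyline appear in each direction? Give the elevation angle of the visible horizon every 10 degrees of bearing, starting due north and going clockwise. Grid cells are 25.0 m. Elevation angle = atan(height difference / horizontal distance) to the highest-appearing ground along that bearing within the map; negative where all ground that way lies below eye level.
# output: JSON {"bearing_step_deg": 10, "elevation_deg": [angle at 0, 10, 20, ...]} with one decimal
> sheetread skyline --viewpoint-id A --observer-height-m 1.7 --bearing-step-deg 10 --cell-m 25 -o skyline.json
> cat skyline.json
{"bearing_step_deg": 10, "elevation_deg": [2.8, 4.0, 4.6, 3.8, 3.0, 1.3, 1.1, 1.3, 3.0, 3.9, 4.5, 5.1, 8.0, 11.2, 14.2, 11.1, 11.4, 12.6, 12.7, 14.0, 11.3, 12.6, 17.2, 16.1, 13.3, 9.5, 7.4, 9.0, 9.6, 10.6, 9.9, 9.5, 7.2, 6.3, 6.9, 6.0]}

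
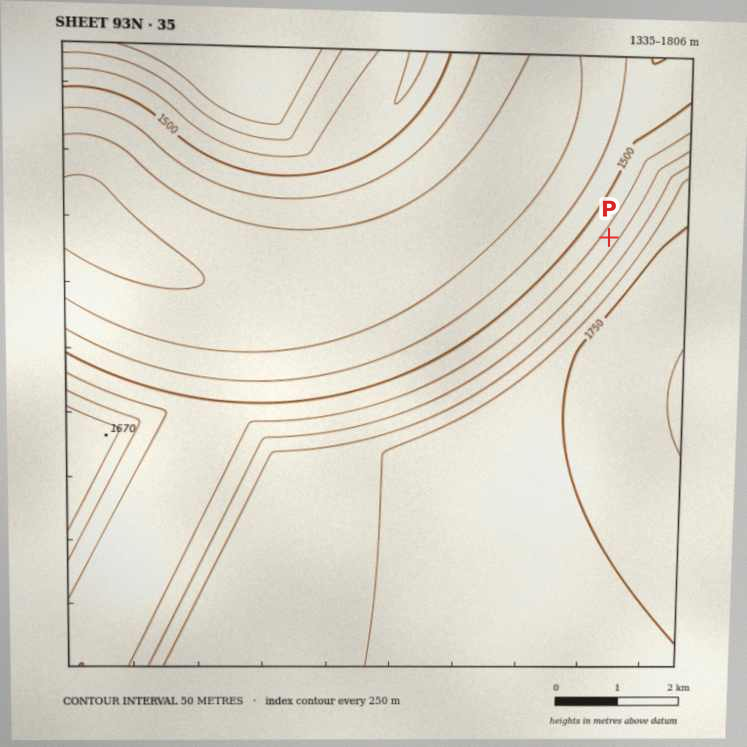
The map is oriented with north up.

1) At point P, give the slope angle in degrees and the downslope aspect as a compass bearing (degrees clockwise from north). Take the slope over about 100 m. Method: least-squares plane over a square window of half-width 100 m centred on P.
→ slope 12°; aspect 305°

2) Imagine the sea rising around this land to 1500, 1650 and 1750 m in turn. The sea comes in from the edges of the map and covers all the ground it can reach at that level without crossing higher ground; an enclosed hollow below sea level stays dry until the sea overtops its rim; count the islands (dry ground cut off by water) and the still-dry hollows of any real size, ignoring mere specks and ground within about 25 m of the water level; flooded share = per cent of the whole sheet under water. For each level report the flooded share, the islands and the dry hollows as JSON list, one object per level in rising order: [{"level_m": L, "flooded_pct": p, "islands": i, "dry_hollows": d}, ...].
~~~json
[{"level_m": 1500, "flooded_pct": 36, "islands": 0, "dry_hollows": 0}, {"level_m": 1650, "flooded_pct": 60, "islands": 0, "dry_hollows": 0}, {"level_m": 1750, "flooded_pct": 91, "islands": 0, "dry_hollows": 0}]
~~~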